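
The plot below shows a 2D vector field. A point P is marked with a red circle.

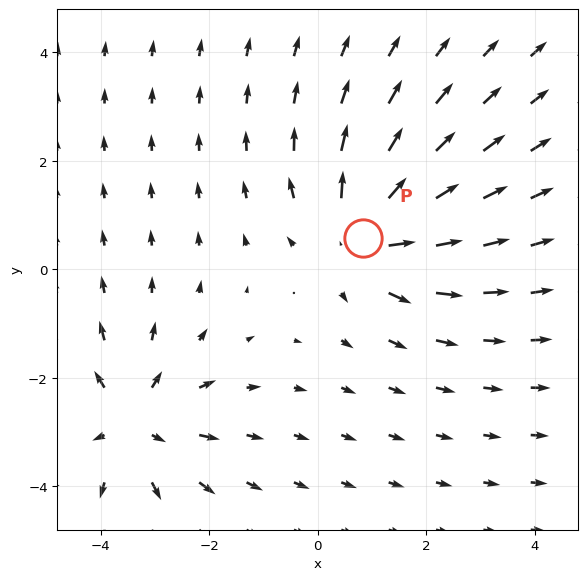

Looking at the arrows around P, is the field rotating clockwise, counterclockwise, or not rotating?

Near P at (0.8, 0.6) the arrows show no circulation. The curl there is ≈0.

not rotating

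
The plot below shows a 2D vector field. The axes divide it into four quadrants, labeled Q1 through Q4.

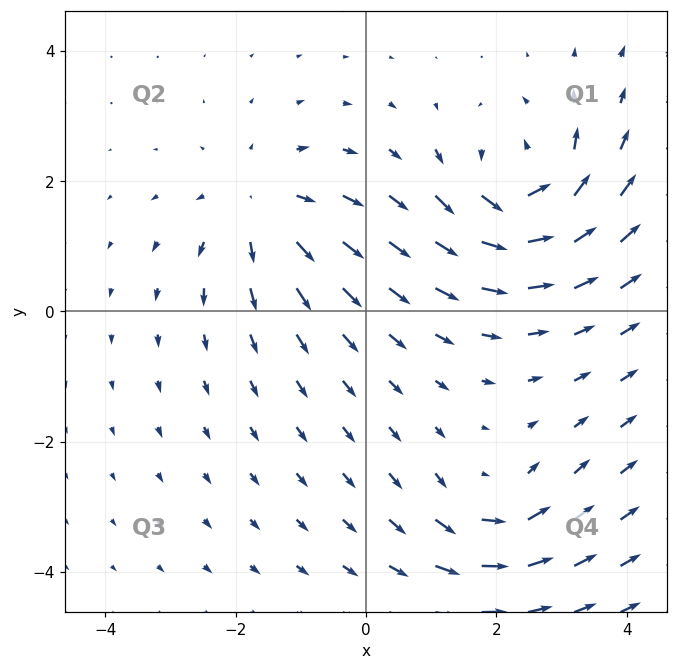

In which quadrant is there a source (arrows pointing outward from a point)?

The source sits at approximately (-1.6, 1.6), which lies in quadrant Q2. The divergence there is about +4, positive as expected for a source.

Q2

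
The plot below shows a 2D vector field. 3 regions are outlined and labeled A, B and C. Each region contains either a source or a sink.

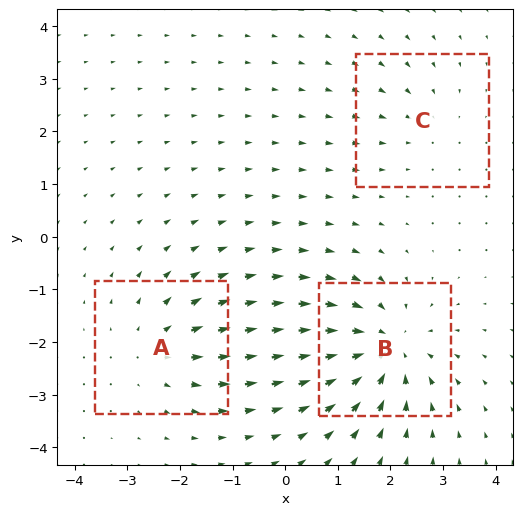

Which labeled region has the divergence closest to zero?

Divergence at each region's feature centre — A: about +3, B: about -5, C: about -2. Region C is closest to zero.

C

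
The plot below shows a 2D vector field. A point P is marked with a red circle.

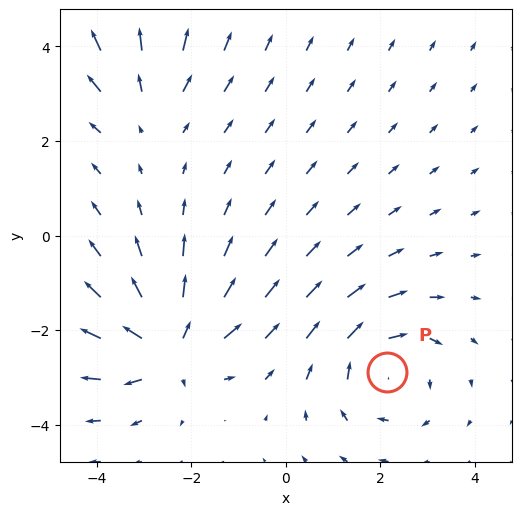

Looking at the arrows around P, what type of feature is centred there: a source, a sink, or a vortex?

vortex

At P (2.1, -2.9) the arrows circulate clockwise. Divergence ≈0, curl about -3 — near-zero divergence with nonzero curl is a vortex.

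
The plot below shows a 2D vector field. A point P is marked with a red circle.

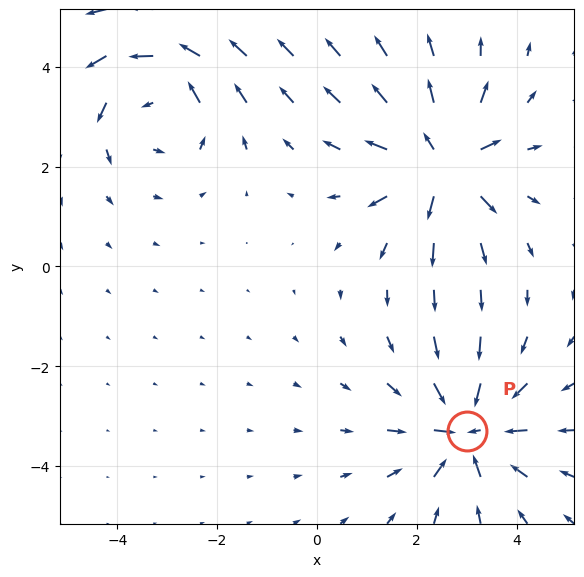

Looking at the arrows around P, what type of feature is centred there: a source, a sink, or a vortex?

sink

At P (3.0, -3.3) the arrows converge inward. Divergence about -5, curl ≈0 — negative divergence with near-zero curl is a sink.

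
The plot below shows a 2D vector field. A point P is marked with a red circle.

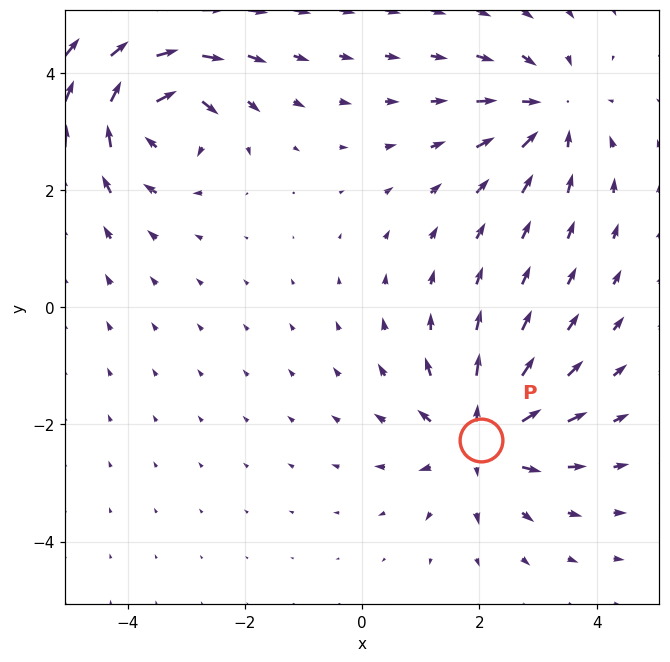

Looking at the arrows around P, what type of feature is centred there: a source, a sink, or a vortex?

At P (2.0, -2.3) the arrows spread outward. Divergence about +5, curl ≈0 — positive divergence with near-zero curl is a source.

source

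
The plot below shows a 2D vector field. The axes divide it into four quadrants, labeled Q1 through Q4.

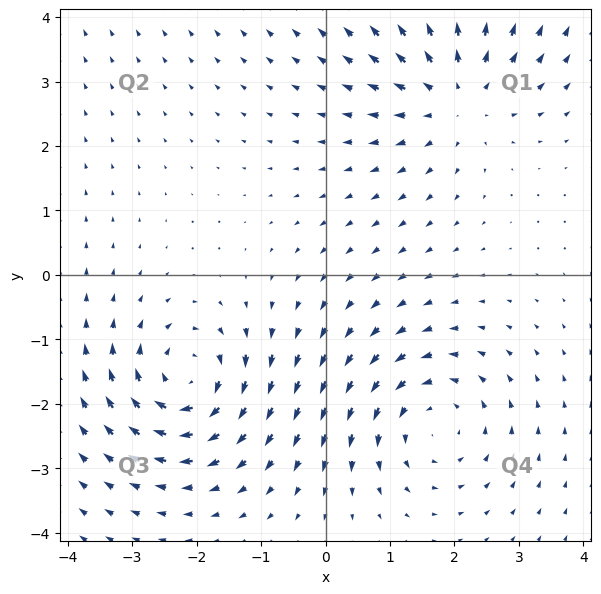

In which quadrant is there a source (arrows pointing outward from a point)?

Q1

The source sits at approximately (2.0, 2.8), which lies in quadrant Q1. The divergence there is about +4, positive as expected for a source.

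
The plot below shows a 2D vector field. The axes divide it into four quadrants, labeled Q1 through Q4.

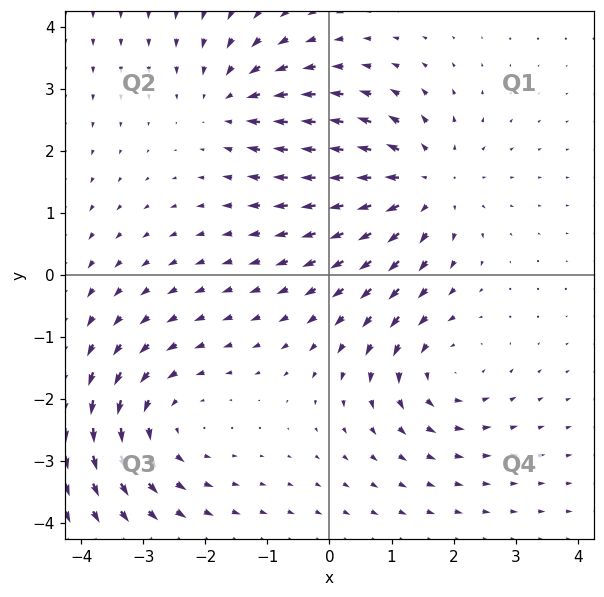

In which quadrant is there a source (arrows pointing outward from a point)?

The source sits at approximately (1.5, 1.4), which lies in quadrant Q1. The divergence there is about +5, positive as expected for a source.

Q1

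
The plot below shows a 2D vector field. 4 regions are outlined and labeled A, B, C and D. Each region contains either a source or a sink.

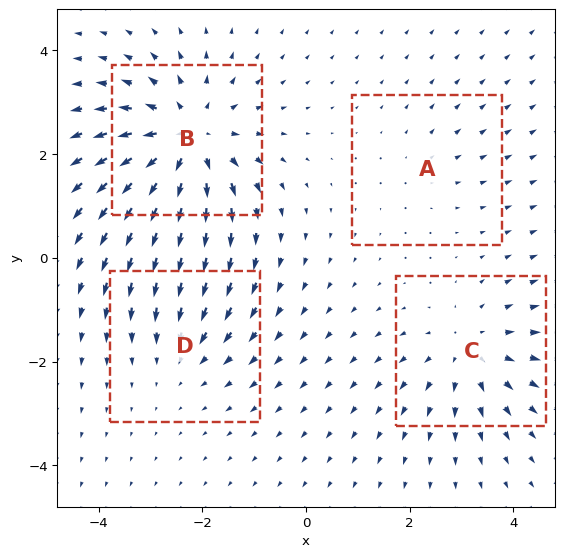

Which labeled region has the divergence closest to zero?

Divergence at each region's feature centre — A: about +2, B: about +7, C: about +4, D: about -3. Region A is closest to zero.

A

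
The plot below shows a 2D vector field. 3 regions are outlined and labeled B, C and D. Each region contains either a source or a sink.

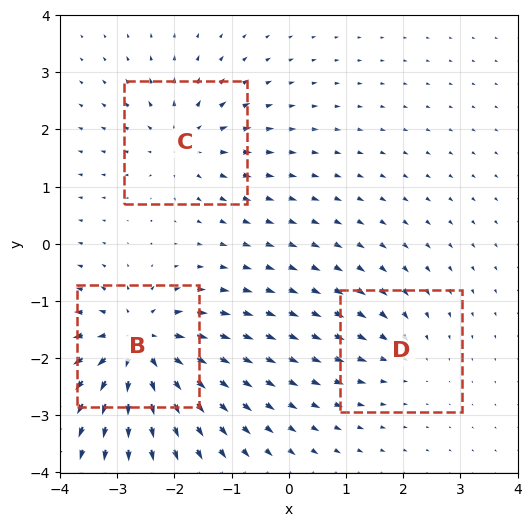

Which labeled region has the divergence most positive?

Divergence at each region's feature centre — B: about +6, C: about +4, D: about -2. Region B is most positive.

B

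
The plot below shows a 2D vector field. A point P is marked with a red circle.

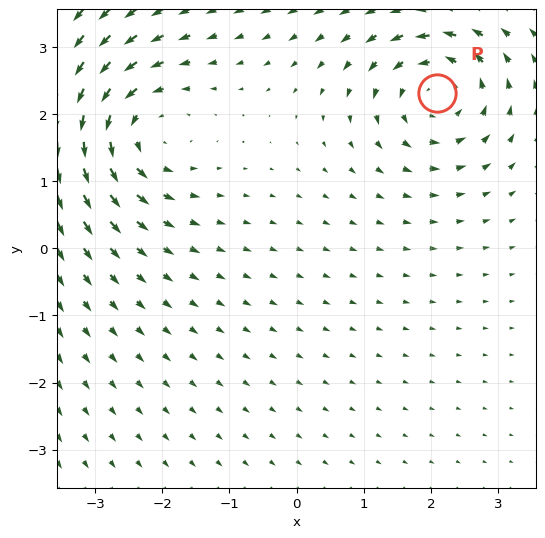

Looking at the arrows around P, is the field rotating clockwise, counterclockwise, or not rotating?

counterclockwise

Near P at (2.1, 2.3) the arrows circulate counterclockwise. The curl (z-component) there is about +4; positive curl means counterclockwise rotation.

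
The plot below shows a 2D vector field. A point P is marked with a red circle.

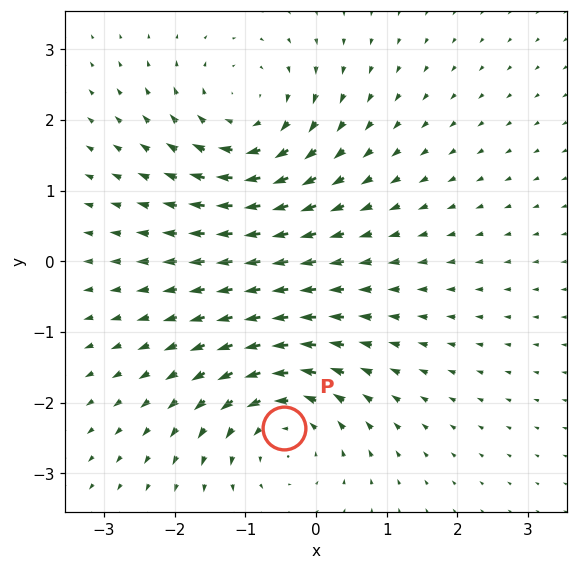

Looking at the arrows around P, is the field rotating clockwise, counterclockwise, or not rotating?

counterclockwise

Near P at (-0.5, -2.4) the arrows circulate counterclockwise. The curl (z-component) there is about +3; positive curl means counterclockwise rotation.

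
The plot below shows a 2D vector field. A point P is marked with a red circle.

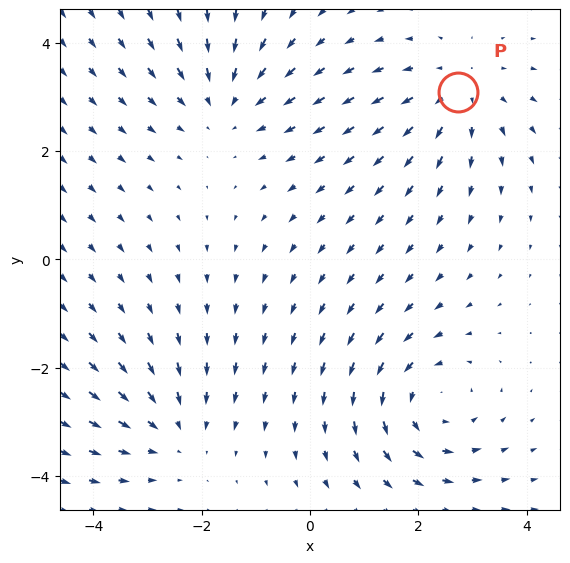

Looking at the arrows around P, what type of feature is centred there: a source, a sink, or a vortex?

At P (2.7, 3.1) the arrows spread outward. Divergence about +3, curl ≈0 — positive divergence with near-zero curl is a source.

source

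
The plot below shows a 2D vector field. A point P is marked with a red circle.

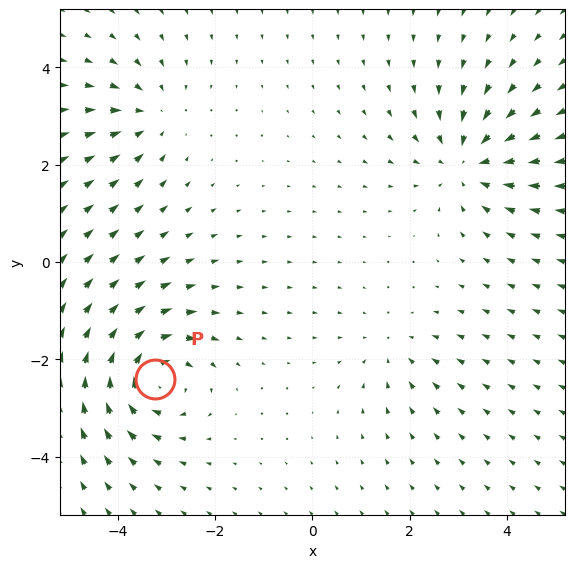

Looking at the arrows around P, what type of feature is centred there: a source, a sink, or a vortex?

vortex

At P (-3.2, -2.4) the arrows circulate clockwise. Divergence ≈0, curl about -6 — near-zero divergence with nonzero curl is a vortex.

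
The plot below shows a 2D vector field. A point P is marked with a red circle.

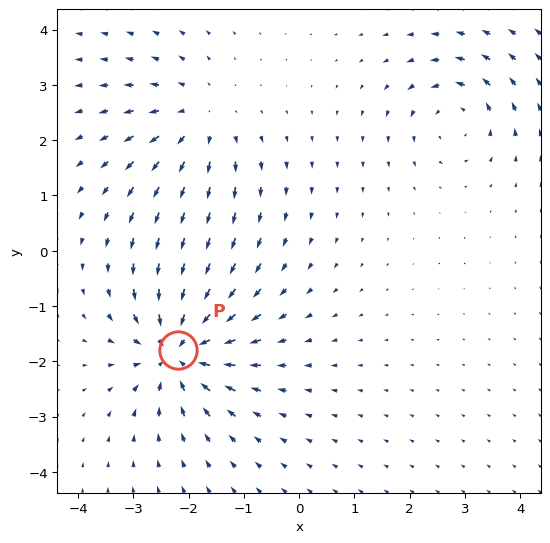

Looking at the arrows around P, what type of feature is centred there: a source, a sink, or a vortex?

sink

At P (-2.2, -1.8) the arrows converge inward. Divergence about -6, curl ≈0 — negative divergence with near-zero curl is a sink.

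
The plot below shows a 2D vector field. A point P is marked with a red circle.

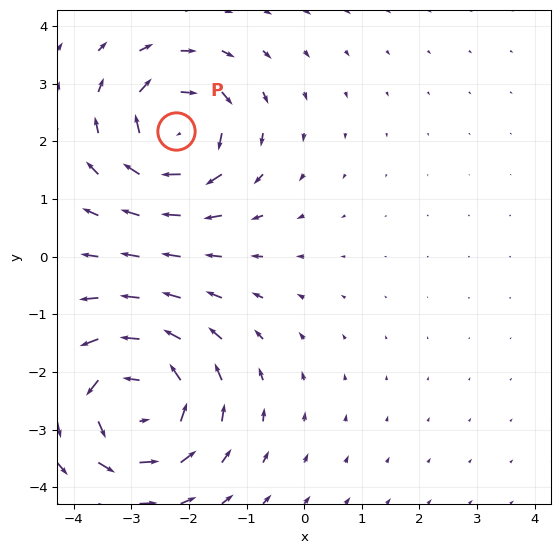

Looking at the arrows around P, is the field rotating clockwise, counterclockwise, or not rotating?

clockwise

Near P at (-2.2, 2.2) the arrows circulate clockwise. The curl (z-component) there is about -5; negative curl means clockwise rotation.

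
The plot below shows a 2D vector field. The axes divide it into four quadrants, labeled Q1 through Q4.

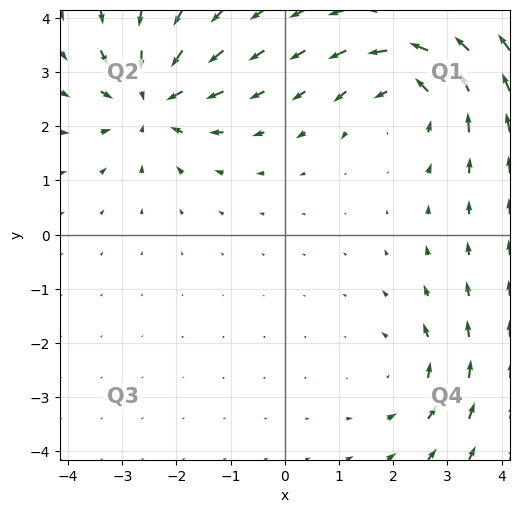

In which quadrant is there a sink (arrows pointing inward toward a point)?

Q2

The sink sits at approximately (-2.5, 2.5), which lies in quadrant Q2. The divergence there is about -5, negative as expected for a sink.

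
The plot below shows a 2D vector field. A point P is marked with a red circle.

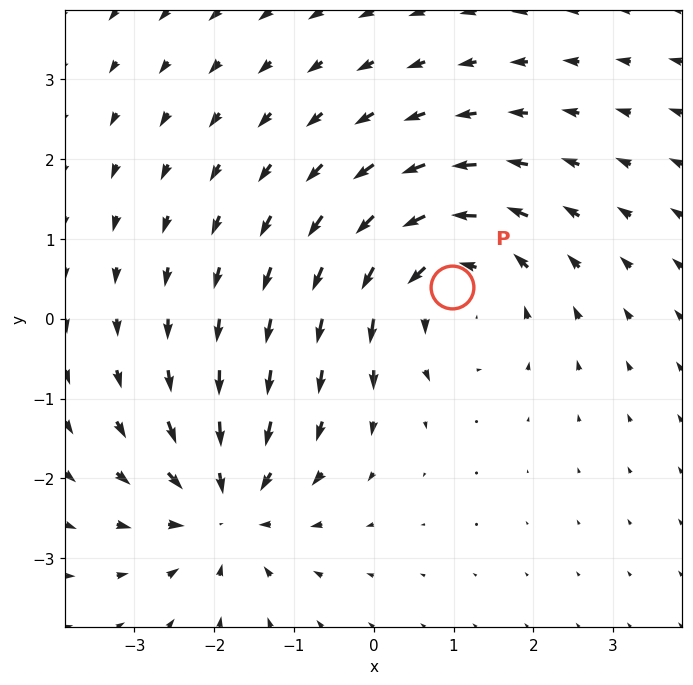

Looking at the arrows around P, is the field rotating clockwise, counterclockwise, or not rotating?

counterclockwise

Near P at (1.0, 0.4) the arrows circulate counterclockwise. The curl (z-component) there is about +4; positive curl means counterclockwise rotation.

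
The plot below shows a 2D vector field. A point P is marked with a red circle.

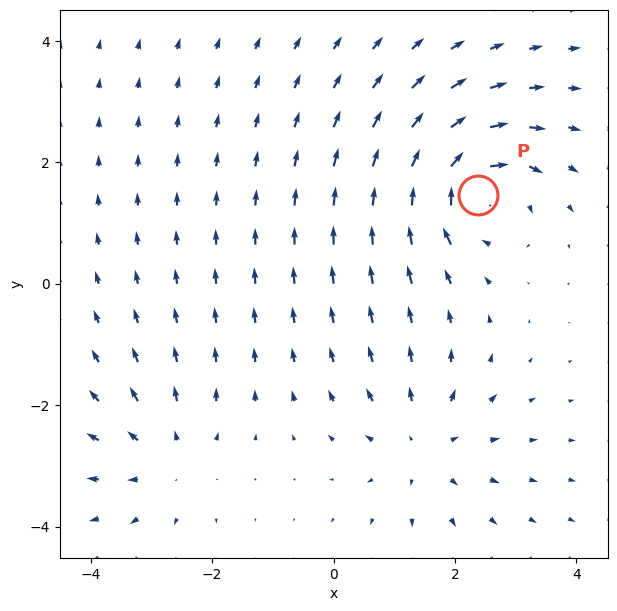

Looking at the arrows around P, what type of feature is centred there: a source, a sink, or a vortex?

vortex

At P (2.4, 1.5) the arrows circulate clockwise. Divergence ≈0, curl about -6 — near-zero divergence with nonzero curl is a vortex.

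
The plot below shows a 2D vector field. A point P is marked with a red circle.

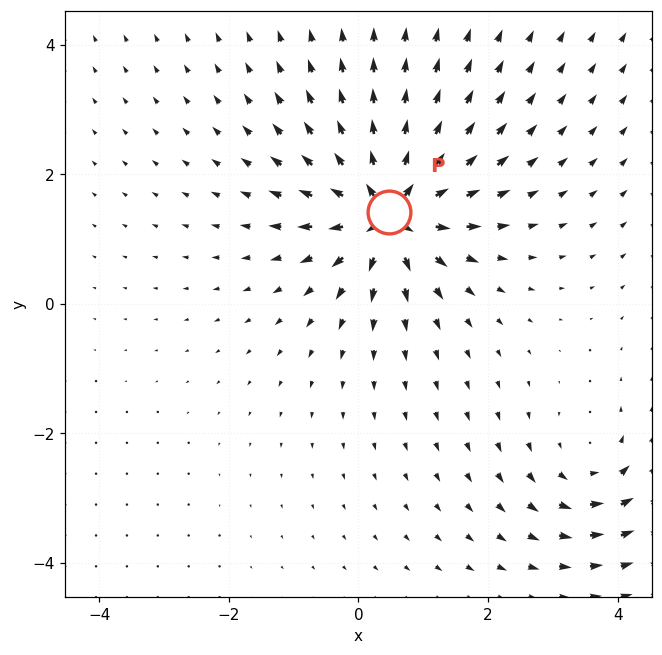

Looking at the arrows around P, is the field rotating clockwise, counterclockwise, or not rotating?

Near P at (0.5, 1.4) the arrows show no circulation. The curl there is ≈0.

not rotating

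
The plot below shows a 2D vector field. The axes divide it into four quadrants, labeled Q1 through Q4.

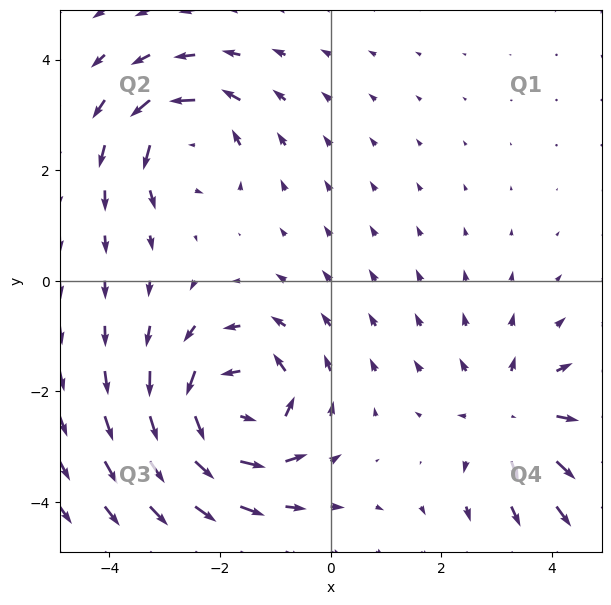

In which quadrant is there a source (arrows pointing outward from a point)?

The source sits at approximately (3.3, -2.5), which lies in quadrant Q4. The divergence there is about +2, positive as expected for a source.

Q4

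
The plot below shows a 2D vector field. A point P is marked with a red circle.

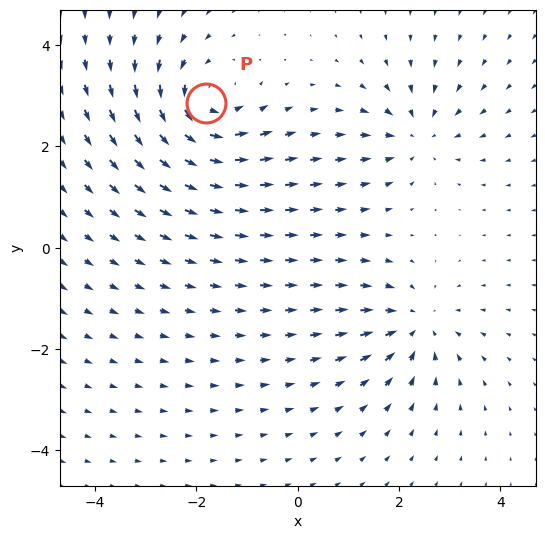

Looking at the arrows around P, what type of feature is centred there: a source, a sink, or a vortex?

At P (-1.8, 2.9) the arrows circulate counterclockwise. Divergence ≈0, curl about +5 — near-zero divergence with nonzero curl is a vortex.

vortex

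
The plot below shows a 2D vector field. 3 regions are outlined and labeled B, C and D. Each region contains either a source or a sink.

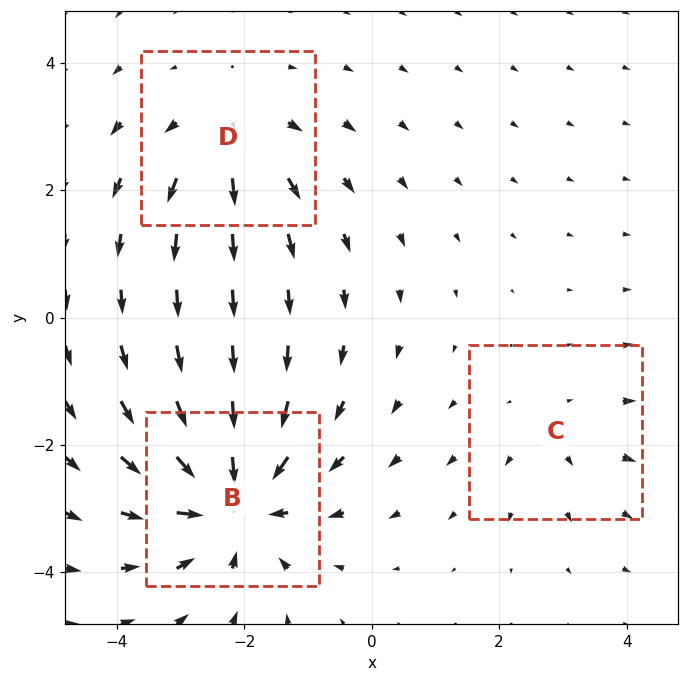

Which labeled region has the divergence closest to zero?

C

Divergence at each region's feature centre — B: about -5, C: about +2, D: about +3. Region C is closest to zero.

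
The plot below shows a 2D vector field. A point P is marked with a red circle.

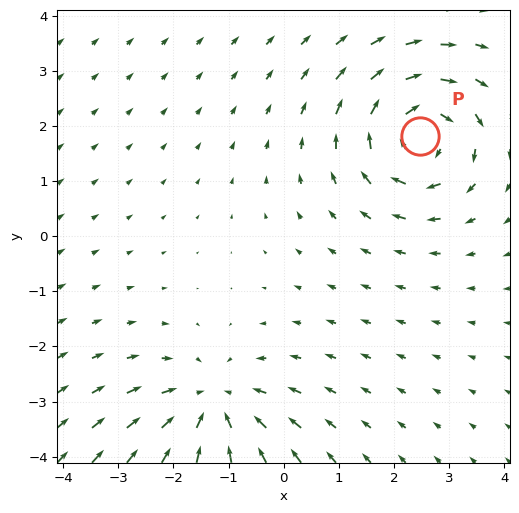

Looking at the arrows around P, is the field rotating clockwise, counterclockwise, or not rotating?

Near P at (2.5, 1.8) the arrows circulate clockwise. The curl (z-component) there is about -5; negative curl means clockwise rotation.

clockwise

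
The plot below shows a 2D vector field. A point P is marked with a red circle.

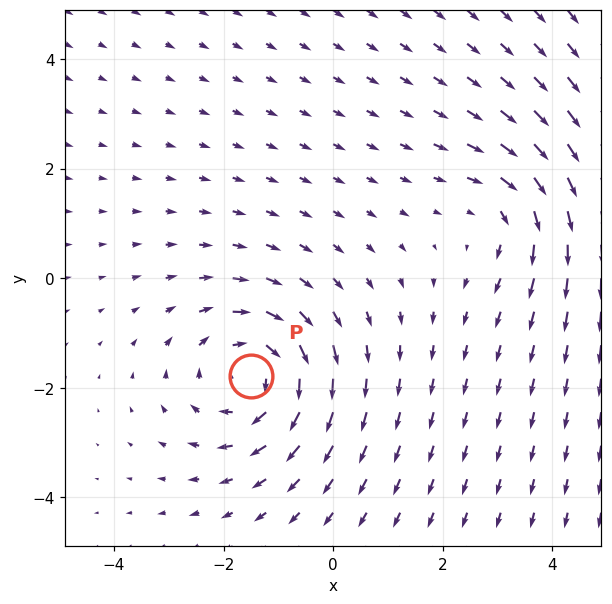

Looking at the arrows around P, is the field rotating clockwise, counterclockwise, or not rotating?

clockwise

Near P at (-1.5, -1.8) the arrows circulate clockwise. The curl (z-component) there is about -4; negative curl means clockwise rotation.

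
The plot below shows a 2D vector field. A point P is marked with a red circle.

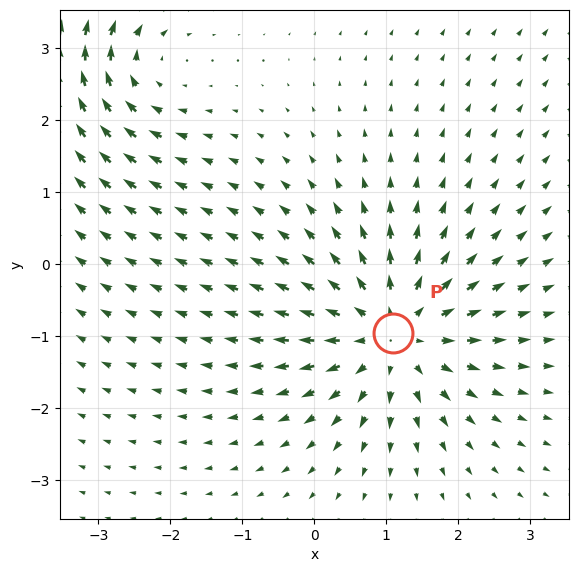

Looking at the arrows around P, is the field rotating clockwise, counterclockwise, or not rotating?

Near P at (1.1, -1.0) the arrows show no circulation. The curl there is ≈0.

not rotating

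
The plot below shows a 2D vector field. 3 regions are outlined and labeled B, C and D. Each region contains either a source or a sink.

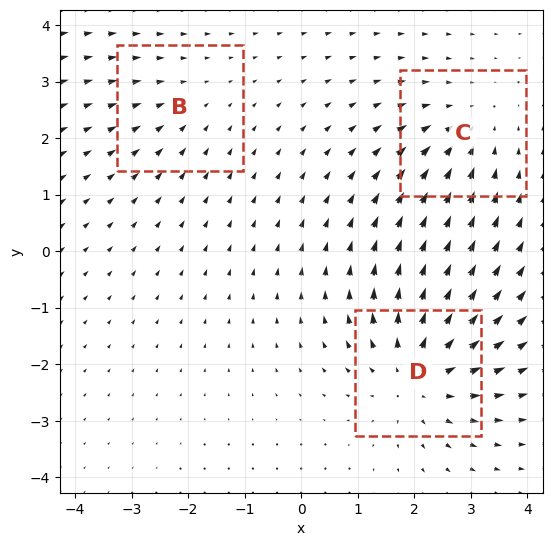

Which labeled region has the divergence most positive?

D

Divergence at each region's feature centre — B: about -2, C: about -3, D: about +4. Region D is most positive.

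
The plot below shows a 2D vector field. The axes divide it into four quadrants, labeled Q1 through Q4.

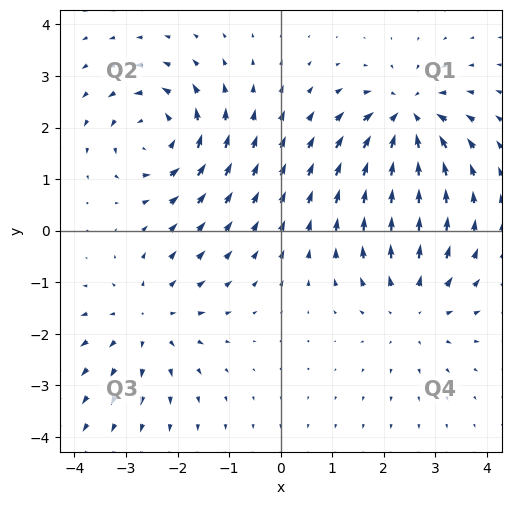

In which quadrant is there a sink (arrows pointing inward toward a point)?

The sink sits at approximately (2.4, 2.2), which lies in quadrant Q1. The divergence there is about -4, negative as expected for a sink.

Q1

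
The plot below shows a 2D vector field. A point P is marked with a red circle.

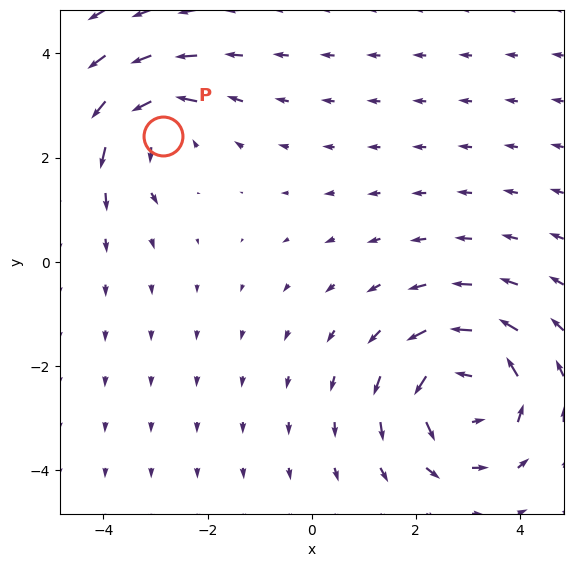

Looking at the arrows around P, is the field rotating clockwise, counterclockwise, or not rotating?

Near P at (-2.9, 2.4) the arrows circulate counterclockwise. The curl (z-component) there is about +4; positive curl means counterclockwise rotation.

counterclockwise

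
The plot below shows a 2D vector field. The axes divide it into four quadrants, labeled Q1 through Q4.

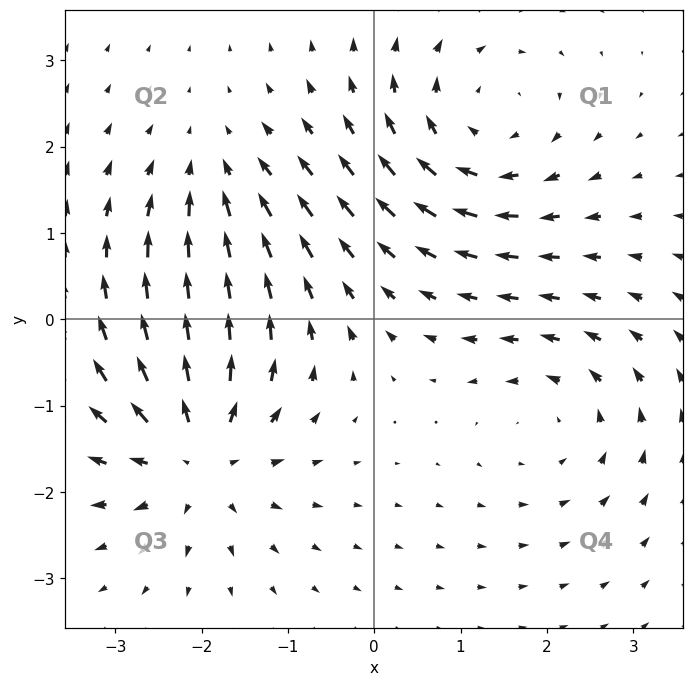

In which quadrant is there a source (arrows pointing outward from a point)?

The source sits at approximately (-2.1, -1.6), which lies in quadrant Q3. The divergence there is about +6, positive as expected for a source.

Q3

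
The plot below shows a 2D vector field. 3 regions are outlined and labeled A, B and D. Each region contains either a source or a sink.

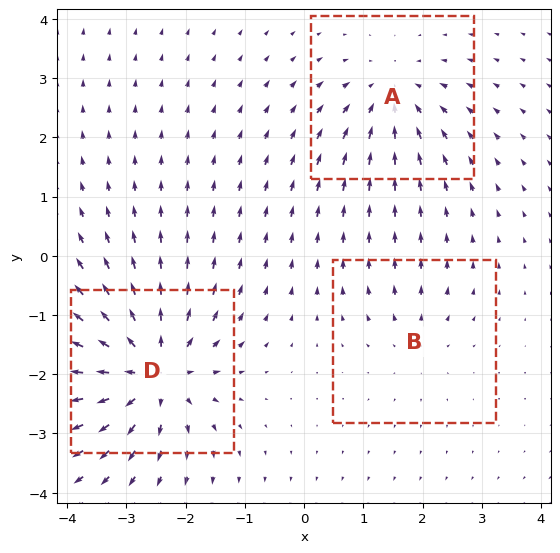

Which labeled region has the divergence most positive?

D

Divergence at each region's feature centre — A: about -3, B: about +2, D: about +6. Region D is most positive.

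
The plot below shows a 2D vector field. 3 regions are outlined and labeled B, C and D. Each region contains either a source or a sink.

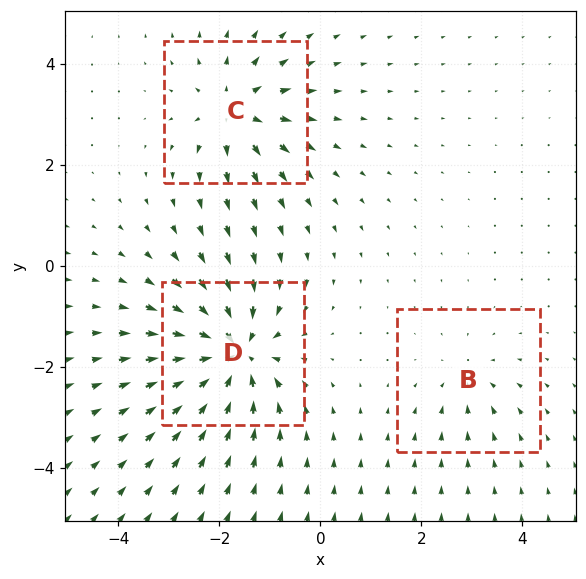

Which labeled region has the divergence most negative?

D

Divergence at each region's feature centre — B: about -2, C: about +4, D: about -6. Region D is most negative.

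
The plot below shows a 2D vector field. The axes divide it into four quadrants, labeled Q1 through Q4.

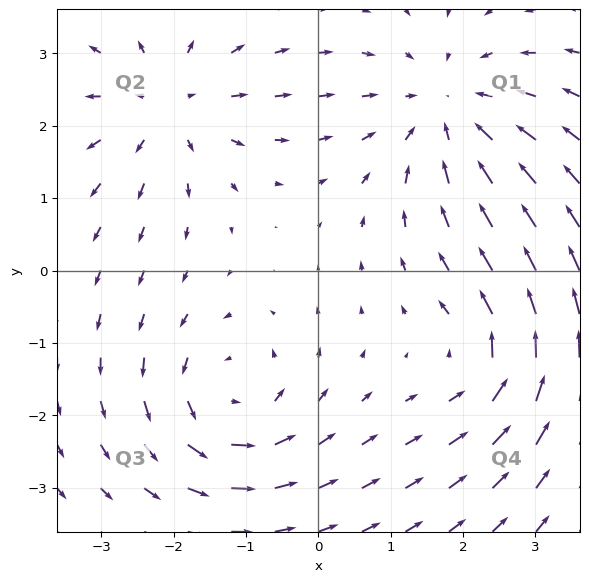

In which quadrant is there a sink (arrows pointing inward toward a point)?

The sink sits at approximately (1.8, 2.2), which lies in quadrant Q1. The divergence there is about -4, negative as expected for a sink.

Q1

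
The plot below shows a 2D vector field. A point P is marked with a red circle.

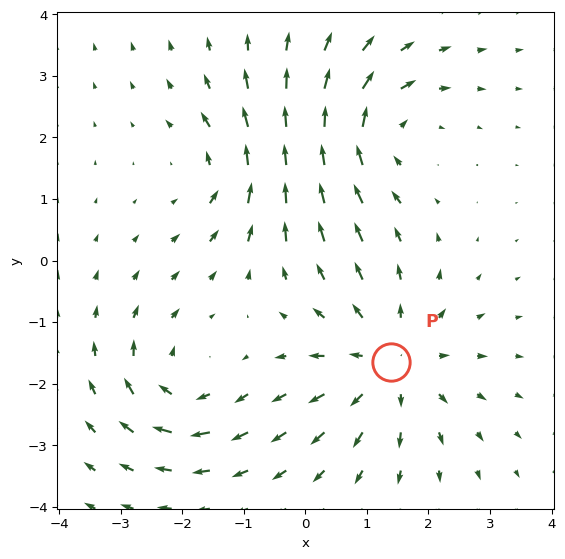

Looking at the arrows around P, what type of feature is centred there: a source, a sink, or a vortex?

source

At P (1.4, -1.6) the arrows spread outward. Divergence about +5, curl ≈0 — positive divergence with near-zero curl is a source.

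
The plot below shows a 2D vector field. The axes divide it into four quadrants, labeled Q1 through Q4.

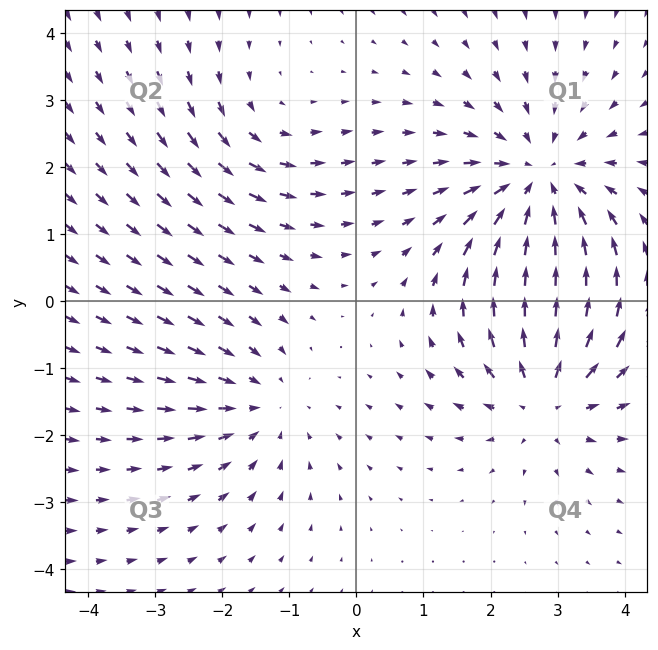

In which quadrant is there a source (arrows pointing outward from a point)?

Q4

The source sits at approximately (2.8, -1.4), which lies in quadrant Q4. The divergence there is about +4, positive as expected for a source.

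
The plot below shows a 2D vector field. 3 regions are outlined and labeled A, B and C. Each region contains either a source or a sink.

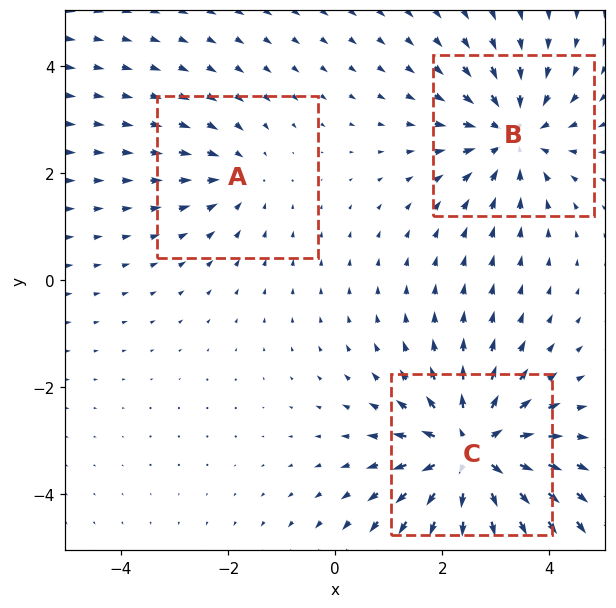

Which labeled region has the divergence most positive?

Divergence at each region's feature centre — A: about -2, B: about -3, C: about +5. Region C is most positive.

C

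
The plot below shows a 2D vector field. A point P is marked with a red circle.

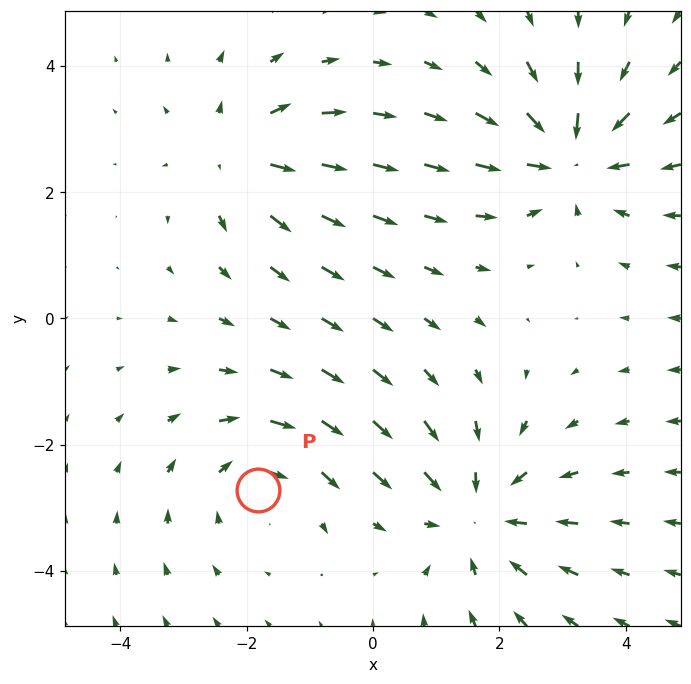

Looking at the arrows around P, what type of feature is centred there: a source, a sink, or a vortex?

At P (-1.8, -2.7) the arrows circulate clockwise. Divergence ≈0, curl about -2 — near-zero divergence with nonzero curl is a vortex.

vortex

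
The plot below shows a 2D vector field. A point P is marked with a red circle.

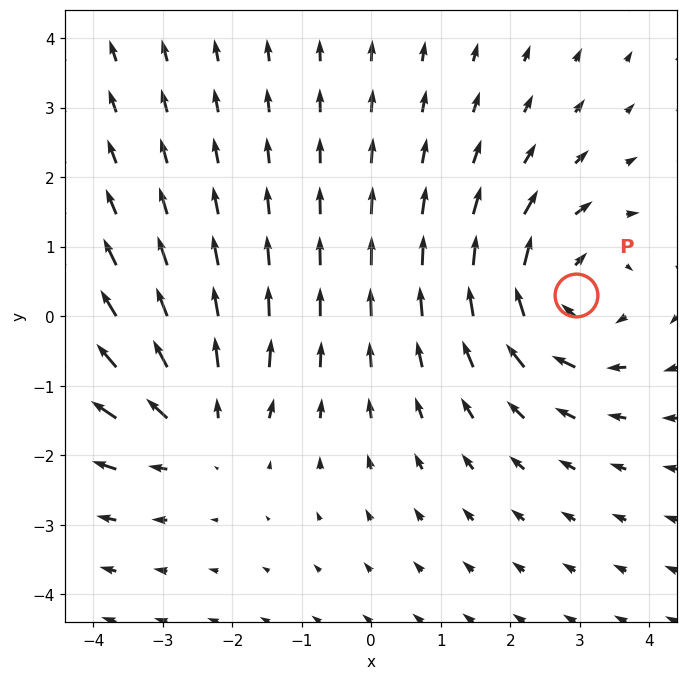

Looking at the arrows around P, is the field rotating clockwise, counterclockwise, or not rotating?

clockwise

Near P at (2.9, 0.3) the arrows circulate clockwise. The curl (z-component) there is about -4; negative curl means clockwise rotation.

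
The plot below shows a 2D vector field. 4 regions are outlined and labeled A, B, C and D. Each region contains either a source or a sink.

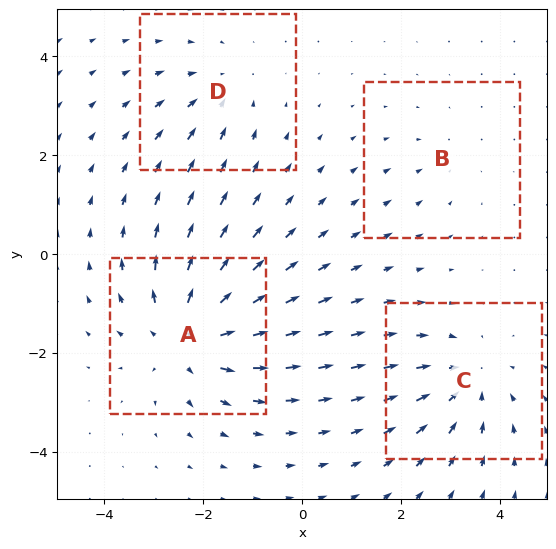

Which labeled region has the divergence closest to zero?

Divergence at each region's feature centre — A: about +6, B: about -2, C: about -4, D: about -3. Region B is closest to zero.

B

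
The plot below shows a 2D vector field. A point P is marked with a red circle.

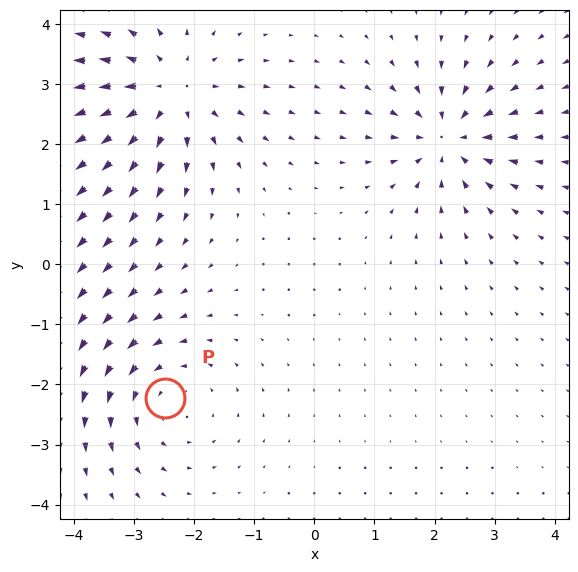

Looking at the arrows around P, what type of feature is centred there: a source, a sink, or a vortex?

At P (-2.5, -2.2) the arrows circulate counterclockwise. Divergence ≈0, curl about +4 — near-zero divergence with nonzero curl is a vortex.

vortex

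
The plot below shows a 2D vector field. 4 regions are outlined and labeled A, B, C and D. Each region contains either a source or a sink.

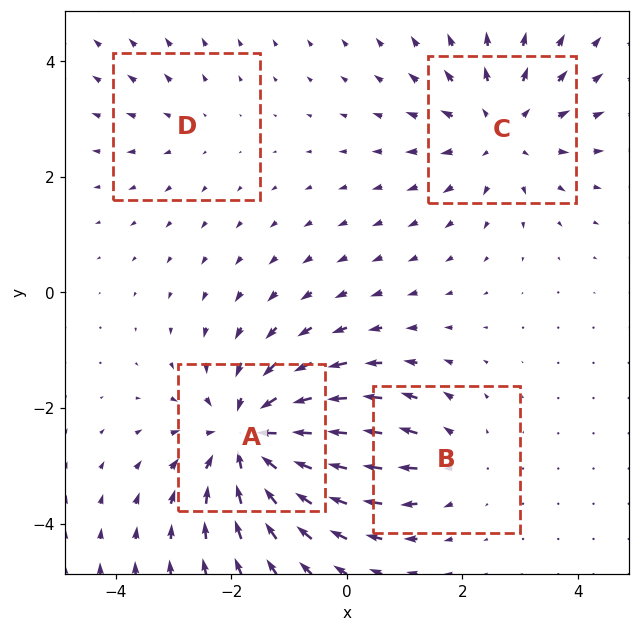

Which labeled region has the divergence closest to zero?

Divergence at each region's feature centre — A: about -6, B: about +3, C: about +4, D: about +2. Region D is closest to zero.

D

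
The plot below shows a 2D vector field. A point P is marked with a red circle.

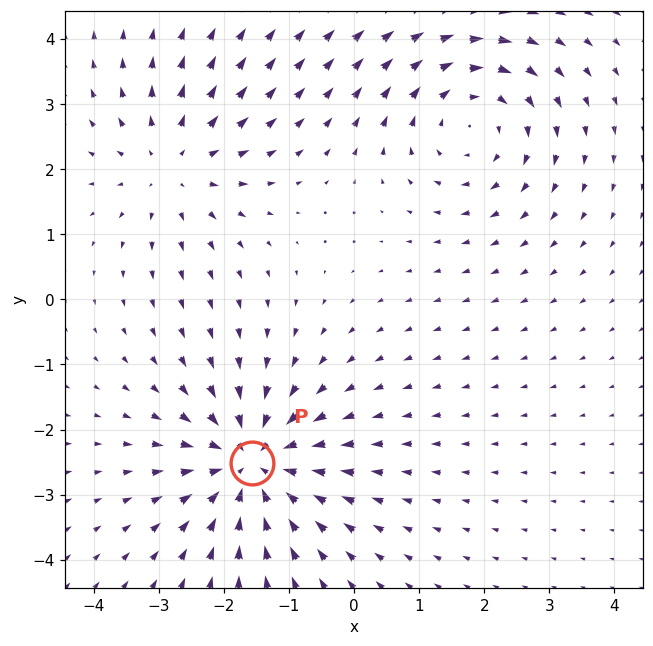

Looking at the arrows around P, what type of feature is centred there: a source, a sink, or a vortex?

sink

At P (-1.6, -2.5) the arrows converge inward. Divergence about -5, curl ≈0 — negative divergence with near-zero curl is a sink.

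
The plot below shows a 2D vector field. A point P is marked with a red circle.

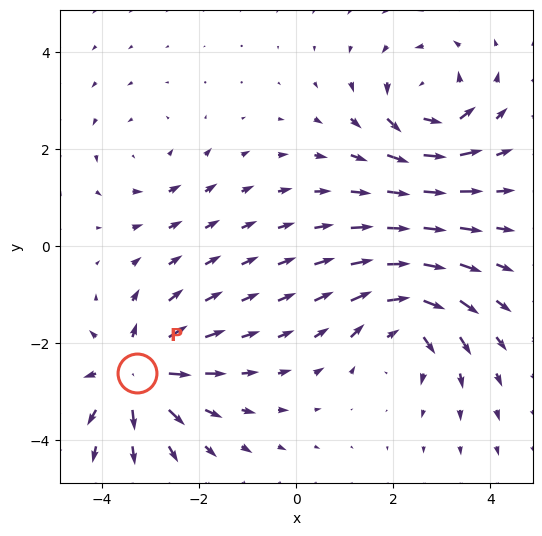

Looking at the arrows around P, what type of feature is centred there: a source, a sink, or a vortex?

At P (-3.3, -2.6) the arrows spread outward. Divergence about +6, curl ≈0 — positive divergence with near-zero curl is a source.

source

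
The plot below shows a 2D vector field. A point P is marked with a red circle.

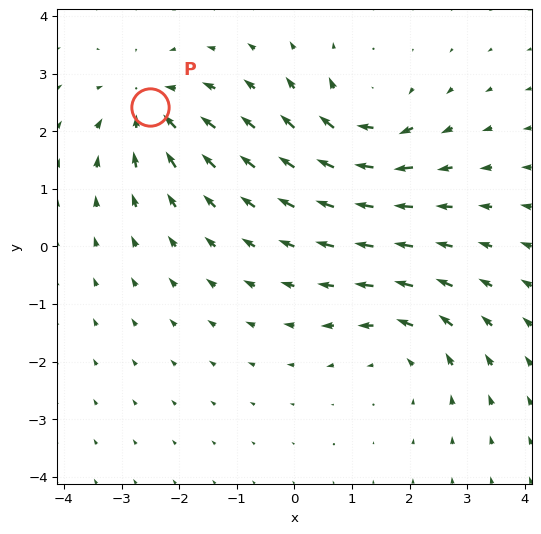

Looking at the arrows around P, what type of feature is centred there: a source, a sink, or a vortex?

At P (-2.5, 2.4) the arrows converge inward. Divergence about -5, curl ≈0 — negative divergence with near-zero curl is a sink.

sink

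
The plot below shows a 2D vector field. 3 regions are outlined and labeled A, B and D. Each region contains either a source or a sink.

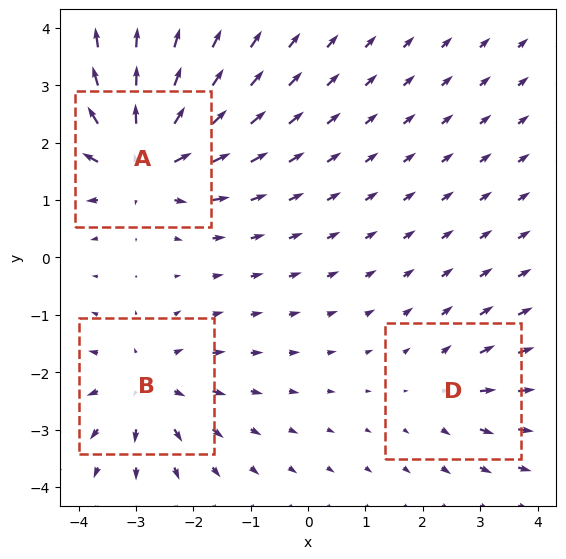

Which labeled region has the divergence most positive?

Divergence at each region's feature centre — A: about +5, B: about +3, D: about +2. Region A is most positive.

A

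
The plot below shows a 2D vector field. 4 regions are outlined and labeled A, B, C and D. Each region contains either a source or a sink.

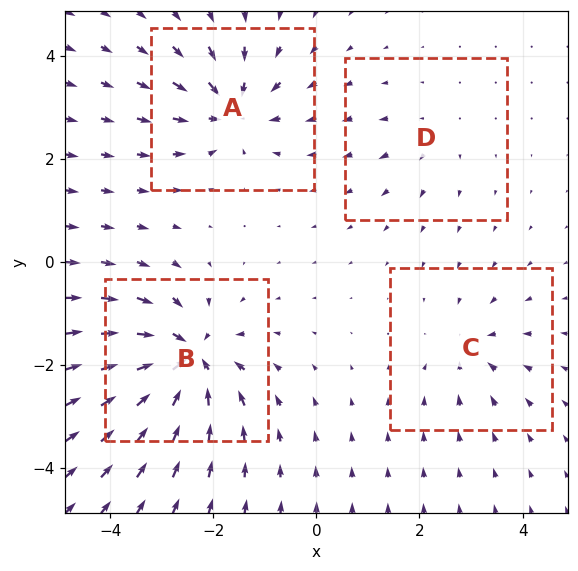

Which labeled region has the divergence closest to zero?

Divergence at each region's feature centre — A: about -6, B: about -8, C: about -4, D: about +2. Region D is closest to zero.

D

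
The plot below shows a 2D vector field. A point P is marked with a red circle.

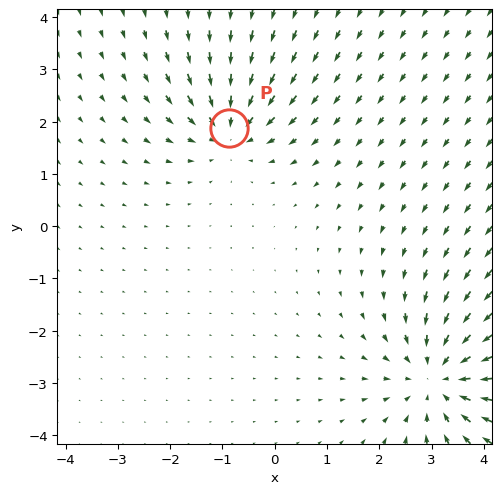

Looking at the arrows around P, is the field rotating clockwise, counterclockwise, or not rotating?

not rotating

Near P at (-0.9, 1.9) the arrows show no circulation. The curl there is ≈0.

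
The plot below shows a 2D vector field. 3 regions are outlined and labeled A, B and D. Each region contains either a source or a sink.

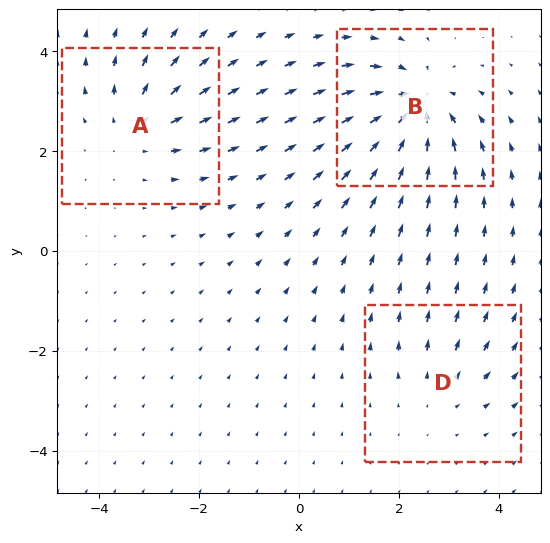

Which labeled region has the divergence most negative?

Divergence at each region's feature centre — A: about +3, B: about -5, D: about +2. Region B is most negative.

B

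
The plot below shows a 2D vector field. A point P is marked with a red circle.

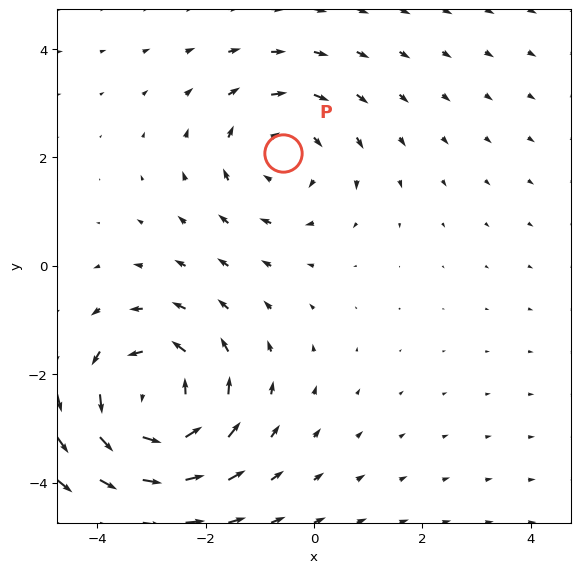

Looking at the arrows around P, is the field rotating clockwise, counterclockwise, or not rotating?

Near P at (-0.6, 2.1) the arrows circulate clockwise. The curl (z-component) there is about -3; negative curl means clockwise rotation.

clockwise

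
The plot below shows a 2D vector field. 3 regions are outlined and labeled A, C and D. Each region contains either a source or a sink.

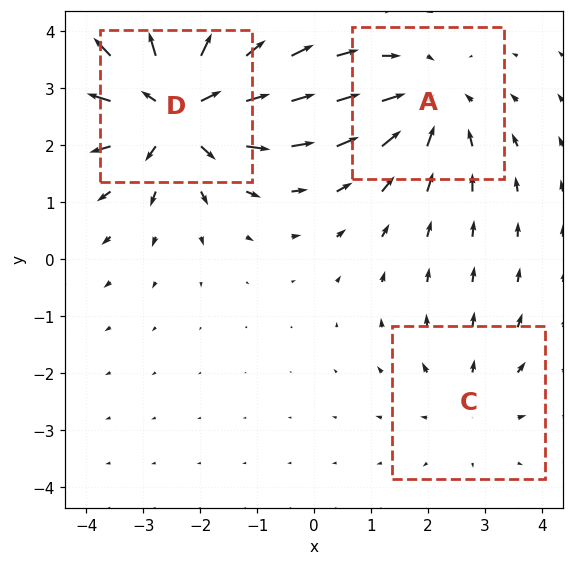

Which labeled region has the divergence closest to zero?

C

Divergence at each region's feature centre — A: about -3, C: about +2, D: about +5. Region C is closest to zero.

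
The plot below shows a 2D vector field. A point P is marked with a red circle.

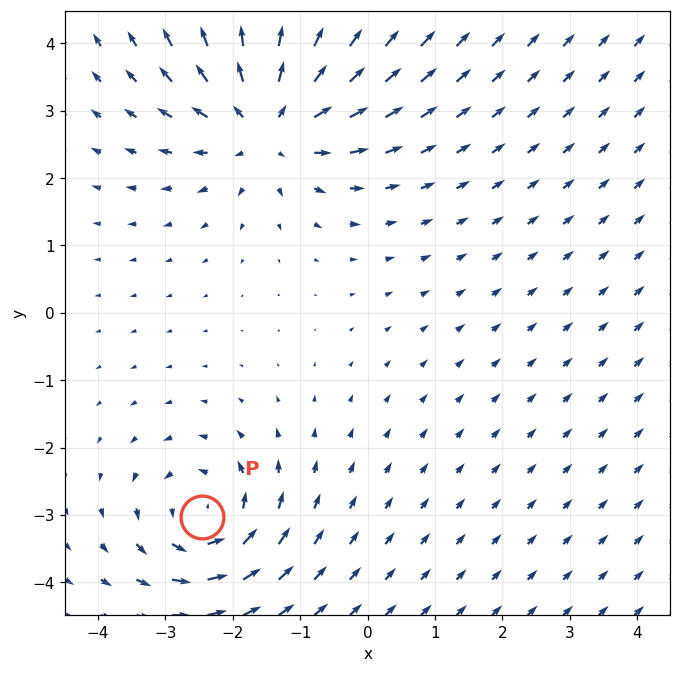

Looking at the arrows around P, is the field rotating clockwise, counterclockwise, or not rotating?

counterclockwise

Near P at (-2.5, -3.0) the arrows circulate counterclockwise. The curl (z-component) there is about +4; positive curl means counterclockwise rotation.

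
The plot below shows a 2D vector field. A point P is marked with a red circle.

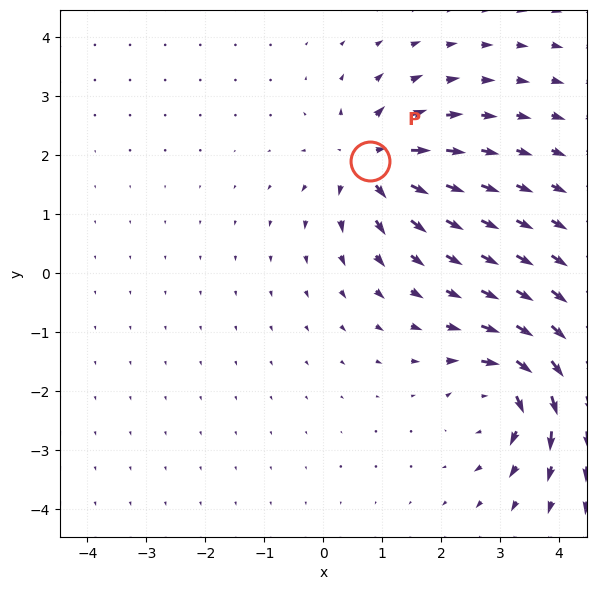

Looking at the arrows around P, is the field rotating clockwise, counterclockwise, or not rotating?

not rotating

Near P at (0.8, 1.9) the arrows show no circulation. The curl there is ≈0.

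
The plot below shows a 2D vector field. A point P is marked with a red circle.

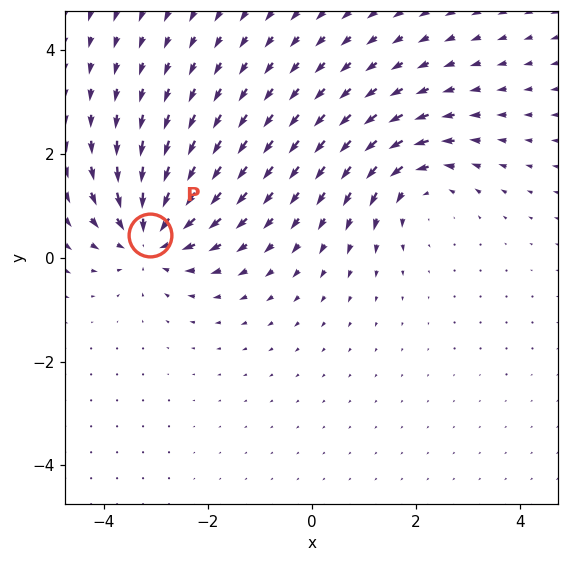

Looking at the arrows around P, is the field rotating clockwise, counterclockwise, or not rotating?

not rotating

Near P at (-3.1, 0.4) the arrows show no circulation. The curl there is ≈0.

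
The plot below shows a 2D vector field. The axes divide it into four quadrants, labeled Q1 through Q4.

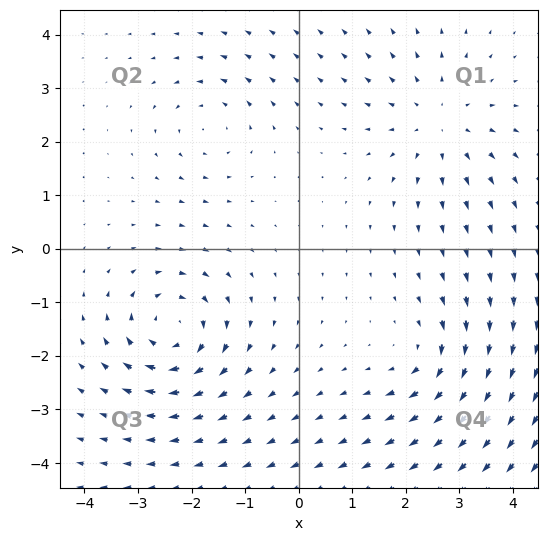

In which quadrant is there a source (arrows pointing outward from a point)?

The source sits at approximately (2.6, 2.4), which lies in quadrant Q1. The divergence there is about +3, positive as expected for a source.

Q1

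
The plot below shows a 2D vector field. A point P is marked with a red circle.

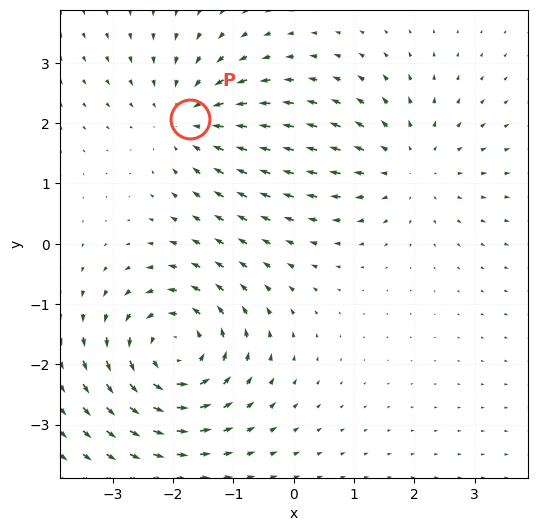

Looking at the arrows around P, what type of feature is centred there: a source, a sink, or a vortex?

At P (-1.7, 2.1) the arrows converge inward. Divergence about -4, curl ≈0 — negative divergence with near-zero curl is a sink.

sink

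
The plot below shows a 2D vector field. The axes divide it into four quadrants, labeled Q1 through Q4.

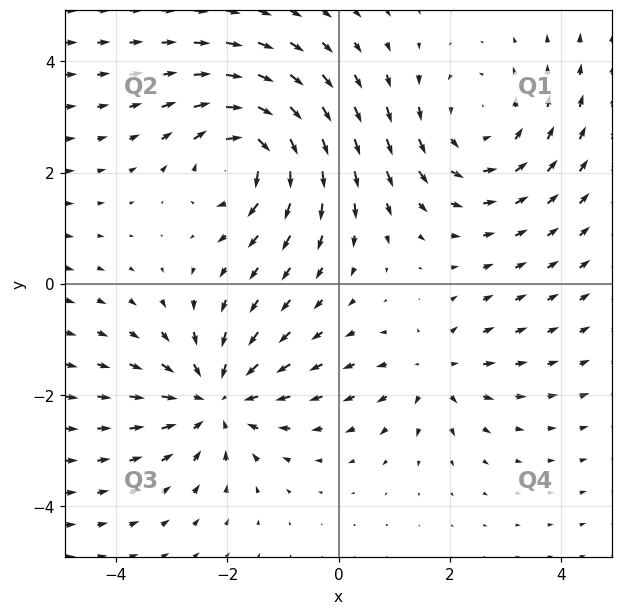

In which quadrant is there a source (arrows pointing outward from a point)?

Q4

The source sits at approximately (1.7, -1.6), which lies in quadrant Q4. The divergence there is about +3, positive as expected for a source.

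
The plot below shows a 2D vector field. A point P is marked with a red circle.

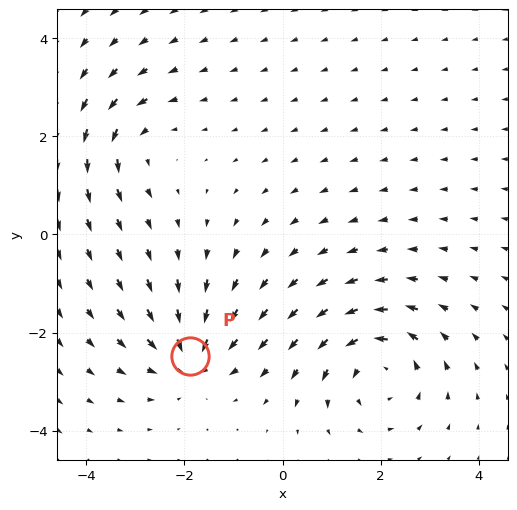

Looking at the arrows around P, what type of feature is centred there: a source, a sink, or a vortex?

At P (-1.9, -2.5) the arrows converge inward. Divergence about -4, curl ≈0 — negative divergence with near-zero curl is a sink.

sink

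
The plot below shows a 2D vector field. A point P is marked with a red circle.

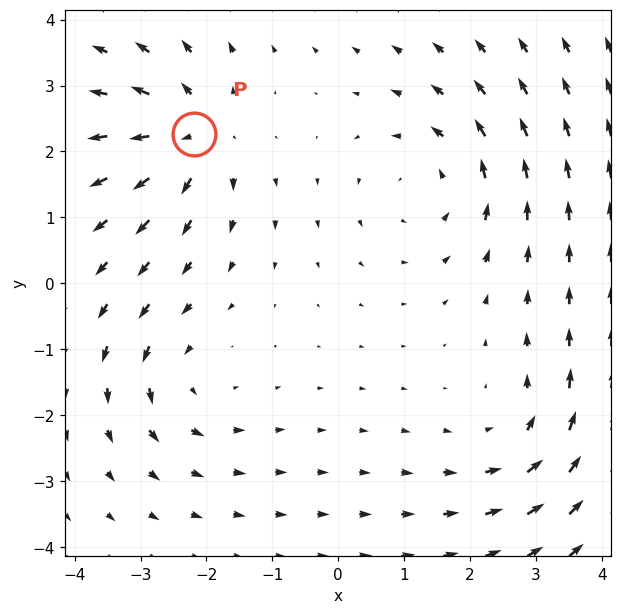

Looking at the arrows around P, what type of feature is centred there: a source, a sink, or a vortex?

source

At P (-2.2, 2.3) the arrows spread outward. Divergence about +5, curl ≈0 — positive divergence with near-zero curl is a source.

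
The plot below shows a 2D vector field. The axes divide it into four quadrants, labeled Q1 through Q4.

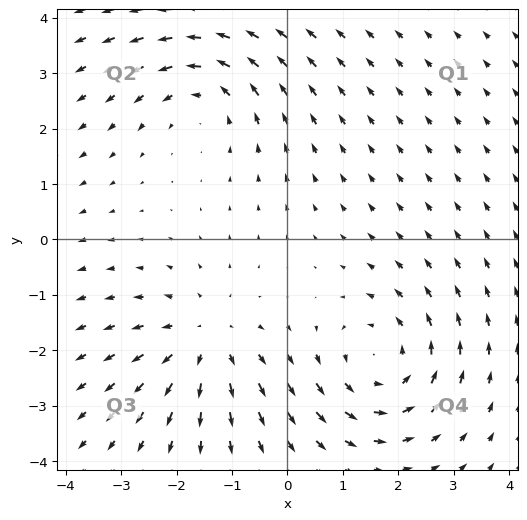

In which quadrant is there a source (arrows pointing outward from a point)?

Q3

The source sits at approximately (-1.5, -1.8), which lies in quadrant Q3. The divergence there is about +3, positive as expected for a source.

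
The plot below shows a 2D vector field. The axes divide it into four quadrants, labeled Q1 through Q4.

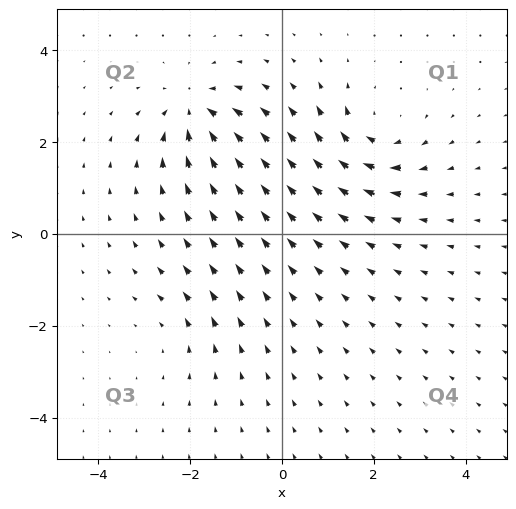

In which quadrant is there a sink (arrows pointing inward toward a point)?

Q2

The sink sits at approximately (-1.9, 2.7), which lies in quadrant Q2. The divergence there is about -6, negative as expected for a sink.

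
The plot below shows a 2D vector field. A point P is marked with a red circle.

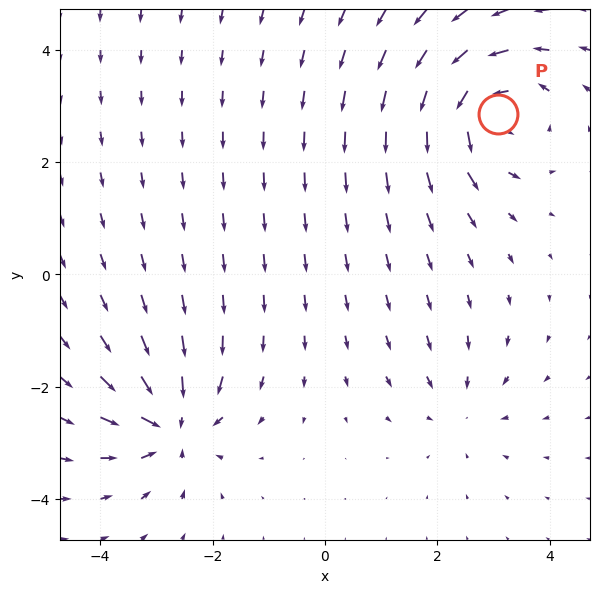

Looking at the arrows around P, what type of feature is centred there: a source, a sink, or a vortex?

At P (3.1, 2.9) the arrows circulate counterclockwise. Divergence ≈0, curl about +5 — near-zero divergence with nonzero curl is a vortex.

vortex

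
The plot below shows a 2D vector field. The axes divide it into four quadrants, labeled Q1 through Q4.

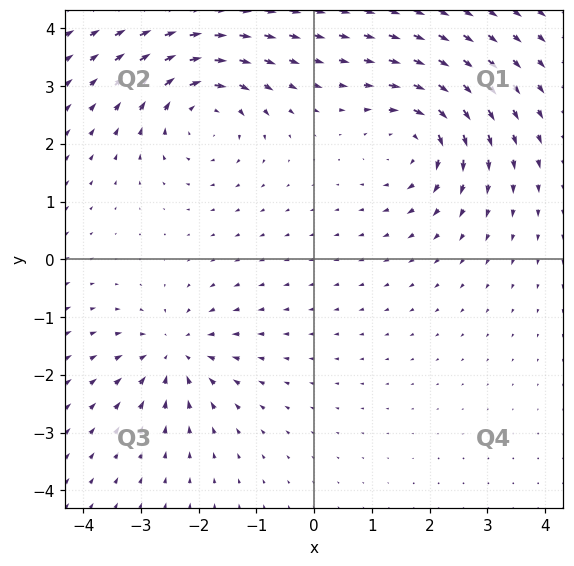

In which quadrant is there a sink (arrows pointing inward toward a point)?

Q3

The sink sits at approximately (-2.4, -1.6), which lies in quadrant Q3. The divergence there is about -4, negative as expected for a sink.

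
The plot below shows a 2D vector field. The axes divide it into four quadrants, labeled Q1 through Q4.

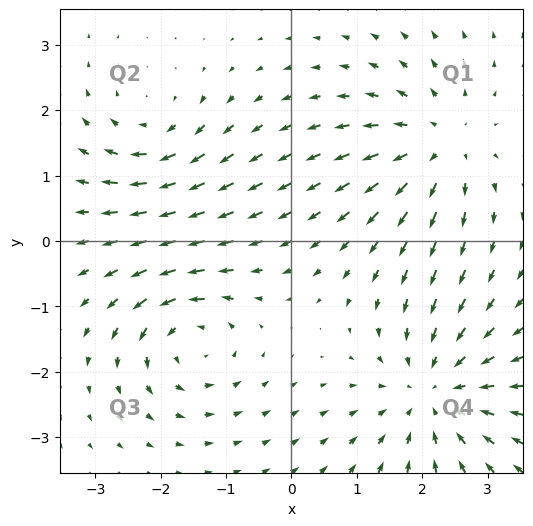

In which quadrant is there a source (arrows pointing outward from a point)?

Q1

The source sits at approximately (2.3, 1.5), which lies in quadrant Q1. The divergence there is about +4, positive as expected for a source.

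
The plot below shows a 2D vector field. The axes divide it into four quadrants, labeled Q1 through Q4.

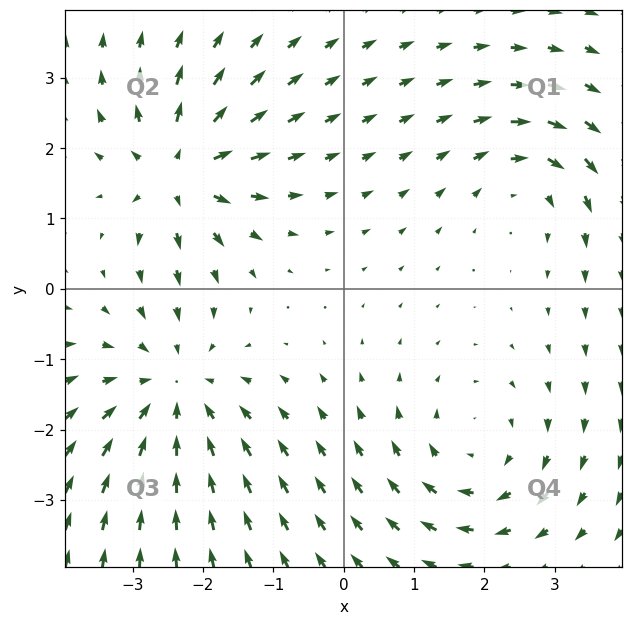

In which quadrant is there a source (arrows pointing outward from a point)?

Q2

The source sits at approximately (-2.3, 1.7), which lies in quadrant Q2. The divergence there is about +5, positive as expected for a source.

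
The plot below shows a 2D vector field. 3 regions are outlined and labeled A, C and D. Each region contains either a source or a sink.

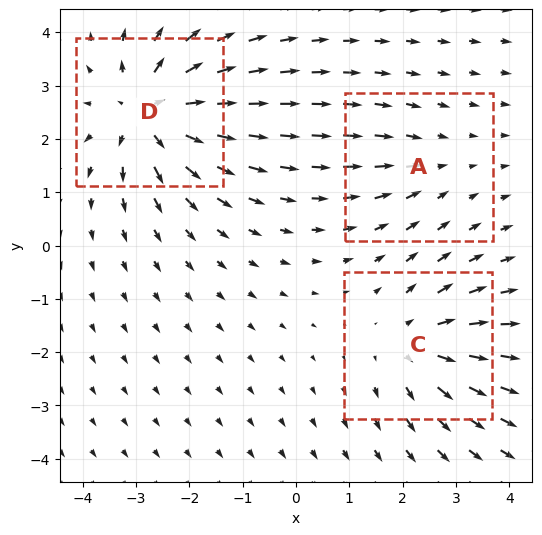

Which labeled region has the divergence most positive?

D

Divergence at each region's feature centre — A: about -2, C: about +3, D: about +5. Region D is most positive.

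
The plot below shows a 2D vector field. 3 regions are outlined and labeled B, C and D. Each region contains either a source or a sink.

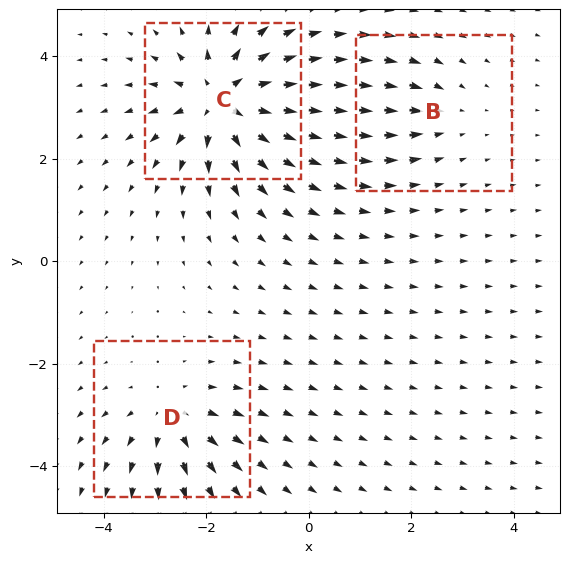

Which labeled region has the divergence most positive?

Divergence at each region's feature centre — B: about -2, C: about +6, D: about +3. Region C is most positive.

C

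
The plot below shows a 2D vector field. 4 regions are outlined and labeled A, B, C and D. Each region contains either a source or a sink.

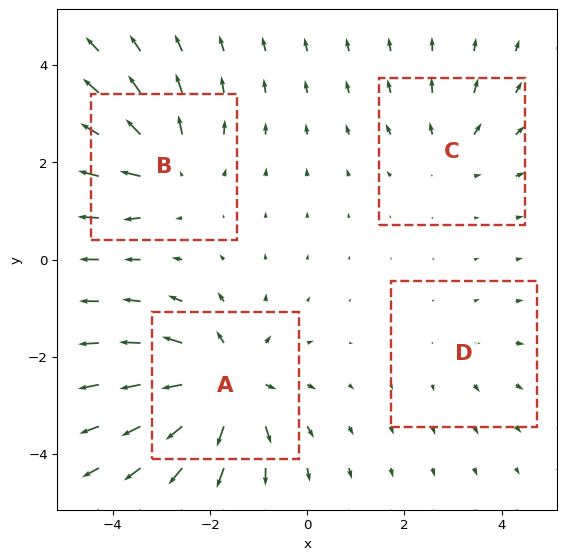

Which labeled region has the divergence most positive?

A

Divergence at each region's feature centre — A: about +7, B: about +5, C: about +3, D: about +2. Region A is most positive.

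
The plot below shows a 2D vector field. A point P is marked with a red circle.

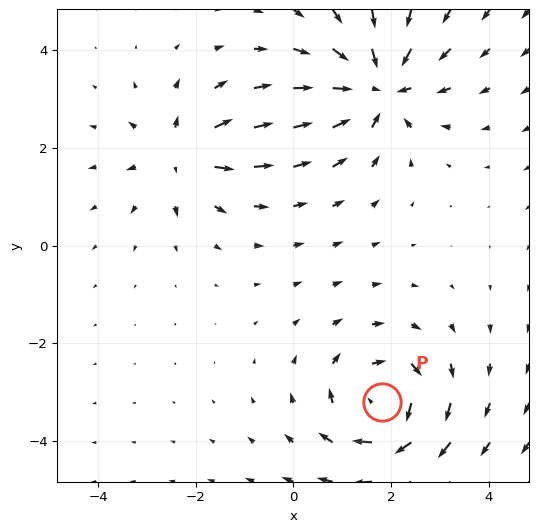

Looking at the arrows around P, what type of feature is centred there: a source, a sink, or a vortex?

vortex

At P (1.8, -3.2) the arrows circulate clockwise. Divergence ≈0, curl about -5 — near-zero divergence with nonzero curl is a vortex.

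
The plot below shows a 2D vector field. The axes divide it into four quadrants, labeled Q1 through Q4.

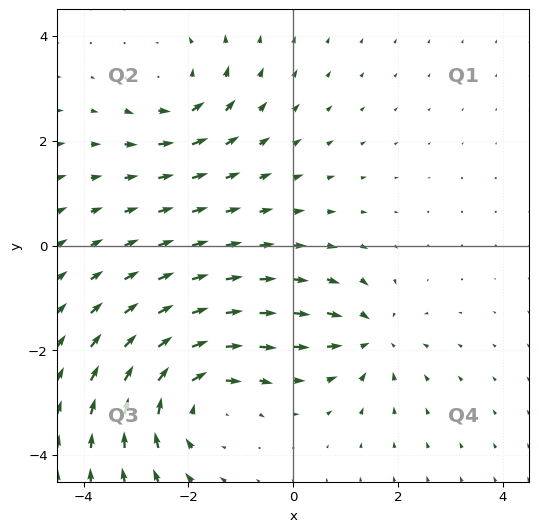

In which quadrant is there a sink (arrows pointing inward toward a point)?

Q4

The sink sits at approximately (1.5, -1.7), which lies in quadrant Q4. The divergence there is about -4, negative as expected for a sink.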